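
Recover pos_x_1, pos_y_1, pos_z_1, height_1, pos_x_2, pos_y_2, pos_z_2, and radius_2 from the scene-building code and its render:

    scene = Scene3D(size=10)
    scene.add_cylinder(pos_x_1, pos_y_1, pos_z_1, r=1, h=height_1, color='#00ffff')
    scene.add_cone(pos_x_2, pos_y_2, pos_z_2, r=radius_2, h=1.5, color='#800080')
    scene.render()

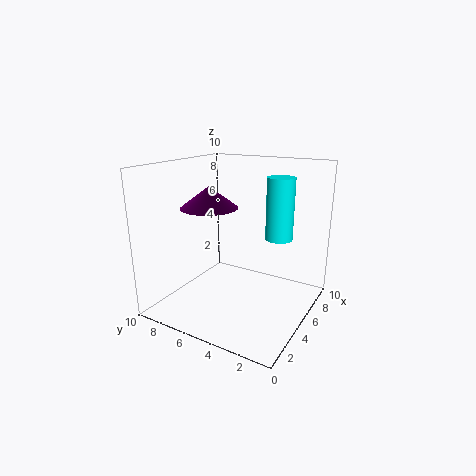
pos_x_1 = 7.5, pos_y_1 = 3, pos_z_1 = 4.5, height_1 = 4.5, pos_x_2 = 4.5, pos_y_2 = 7, pos_z_2 = 7, radius_2 = 2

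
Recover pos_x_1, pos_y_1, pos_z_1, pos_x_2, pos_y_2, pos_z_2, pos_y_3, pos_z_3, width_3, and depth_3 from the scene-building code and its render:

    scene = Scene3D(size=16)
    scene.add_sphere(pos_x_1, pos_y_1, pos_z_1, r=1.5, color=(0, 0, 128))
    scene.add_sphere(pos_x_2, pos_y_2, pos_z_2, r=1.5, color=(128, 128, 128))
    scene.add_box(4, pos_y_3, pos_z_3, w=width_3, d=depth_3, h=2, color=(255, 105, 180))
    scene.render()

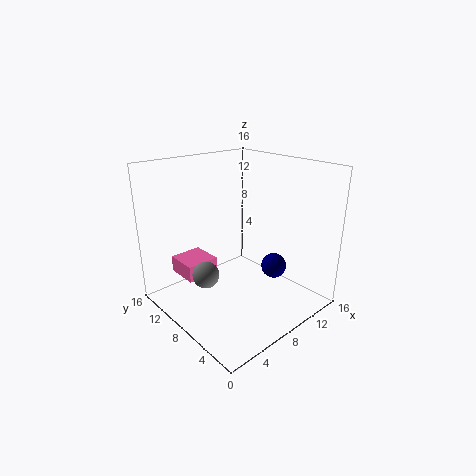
pos_x_1 = 12.5, pos_y_1 = 6.5, pos_z_1 = 3.5, pos_x_2 = 4.5, pos_y_2 = 9.5, pos_z_2 = 4, pos_y_3 = 12, pos_z_3 = 2, width_3 = 4, depth_3 = 4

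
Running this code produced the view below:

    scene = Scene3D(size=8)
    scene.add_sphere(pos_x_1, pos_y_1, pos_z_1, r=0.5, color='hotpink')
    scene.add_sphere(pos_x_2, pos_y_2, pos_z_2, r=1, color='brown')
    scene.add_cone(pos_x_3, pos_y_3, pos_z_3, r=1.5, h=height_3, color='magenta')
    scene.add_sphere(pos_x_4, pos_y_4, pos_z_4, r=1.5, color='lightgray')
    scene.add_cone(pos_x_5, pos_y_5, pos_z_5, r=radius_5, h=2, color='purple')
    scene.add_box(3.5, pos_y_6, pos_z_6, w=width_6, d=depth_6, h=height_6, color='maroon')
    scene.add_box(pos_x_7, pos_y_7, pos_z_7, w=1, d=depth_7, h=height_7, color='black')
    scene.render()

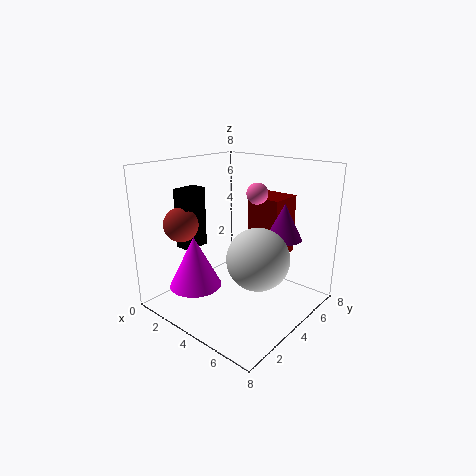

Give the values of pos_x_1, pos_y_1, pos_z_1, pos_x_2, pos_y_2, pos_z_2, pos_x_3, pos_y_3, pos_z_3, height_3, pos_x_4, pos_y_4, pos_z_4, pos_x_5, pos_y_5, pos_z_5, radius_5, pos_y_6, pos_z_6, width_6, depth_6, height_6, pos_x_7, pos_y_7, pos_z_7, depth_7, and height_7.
pos_x_1 = 6
pos_y_1 = 3
pos_z_1 = 7
pos_x_2 = 1
pos_y_2 = 2.5
pos_z_2 = 4.5
pos_x_3 = 2
pos_y_3 = 2.5
pos_z_3 = 1
height_3 = 3
pos_x_4 = 6.5
pos_y_4 = 2.5
pos_z_4 = 4
pos_x_5 = 6
pos_y_5 = 5.5
pos_z_5 = 4
radius_5 = 1
pos_y_6 = 5.5
pos_z_6 = 2.5
width_6 = 2
depth_6 = 2
height_6 = 3.5
pos_x_7 = 0.5
pos_y_7 = 2.5
pos_z_7 = 3
depth_7 = 1.5
height_7 = 3.5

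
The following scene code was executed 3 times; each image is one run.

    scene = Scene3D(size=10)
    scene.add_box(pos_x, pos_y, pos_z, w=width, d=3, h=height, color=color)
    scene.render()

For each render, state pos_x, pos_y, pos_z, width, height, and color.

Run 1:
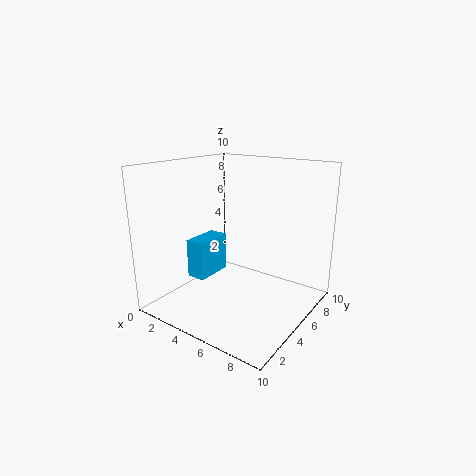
pos_x = 0.5; pos_y = 4.5; pos_z = 1; width = 1.5; height = 3; color = 'deepskyblue'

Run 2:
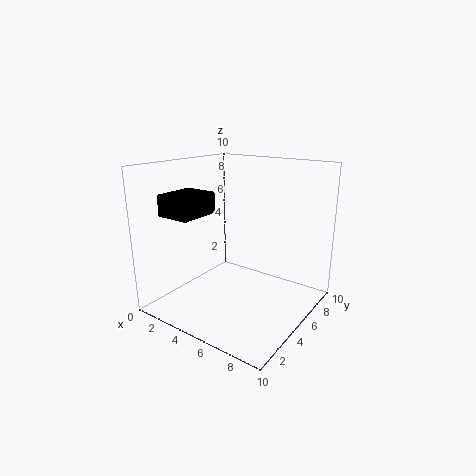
pos_x = 0.5; pos_y = 2; pos_z = 6.5; width = 2.5; height = 1.5; color = 'black'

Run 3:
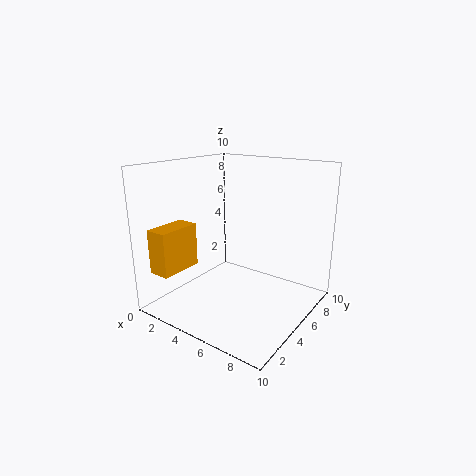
pos_x = 1; pos_y = 0.5; pos_z = 3; width = 1.5; height = 3; color = 'orange'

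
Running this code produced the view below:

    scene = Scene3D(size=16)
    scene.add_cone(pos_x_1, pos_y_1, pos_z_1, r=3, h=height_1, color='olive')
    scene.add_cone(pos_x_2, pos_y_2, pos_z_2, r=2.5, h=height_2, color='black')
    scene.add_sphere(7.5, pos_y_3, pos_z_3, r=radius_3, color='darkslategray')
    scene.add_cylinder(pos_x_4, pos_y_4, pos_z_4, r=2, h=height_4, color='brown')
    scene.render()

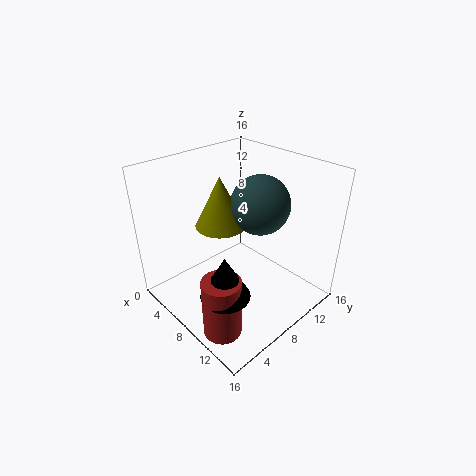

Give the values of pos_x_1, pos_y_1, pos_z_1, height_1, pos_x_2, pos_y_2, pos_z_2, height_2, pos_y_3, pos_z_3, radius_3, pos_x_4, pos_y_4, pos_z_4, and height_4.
pos_x_1 = 4.5, pos_y_1 = 8.5, pos_z_1 = 8, height_1 = 6, pos_x_2 = 11.5, pos_y_2 = 3, pos_z_2 = 5, height_2 = 4.5, pos_y_3 = 12, pos_z_3 = 10.5, radius_3 = 3.5, pos_x_4 = 11.5, pos_y_4 = 2.5, pos_z_4 = 0.5, height_4 = 6.5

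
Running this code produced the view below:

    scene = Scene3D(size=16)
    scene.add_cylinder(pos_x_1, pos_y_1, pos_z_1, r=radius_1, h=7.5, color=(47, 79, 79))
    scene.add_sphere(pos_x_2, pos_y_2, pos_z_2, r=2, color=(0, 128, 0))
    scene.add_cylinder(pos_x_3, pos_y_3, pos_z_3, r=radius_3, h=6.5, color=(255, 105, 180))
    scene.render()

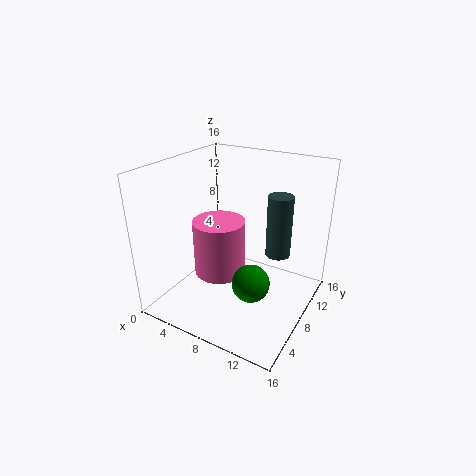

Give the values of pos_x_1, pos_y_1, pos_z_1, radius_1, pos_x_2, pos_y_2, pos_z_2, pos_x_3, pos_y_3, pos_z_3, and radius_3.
pos_x_1 = 11
pos_y_1 = 12.5
pos_z_1 = 4.5
radius_1 = 1.5
pos_x_2 = 11
pos_y_2 = 5.5
pos_z_2 = 4.5
pos_x_3 = 5.5
pos_y_3 = 8
pos_z_3 = 3
radius_3 = 3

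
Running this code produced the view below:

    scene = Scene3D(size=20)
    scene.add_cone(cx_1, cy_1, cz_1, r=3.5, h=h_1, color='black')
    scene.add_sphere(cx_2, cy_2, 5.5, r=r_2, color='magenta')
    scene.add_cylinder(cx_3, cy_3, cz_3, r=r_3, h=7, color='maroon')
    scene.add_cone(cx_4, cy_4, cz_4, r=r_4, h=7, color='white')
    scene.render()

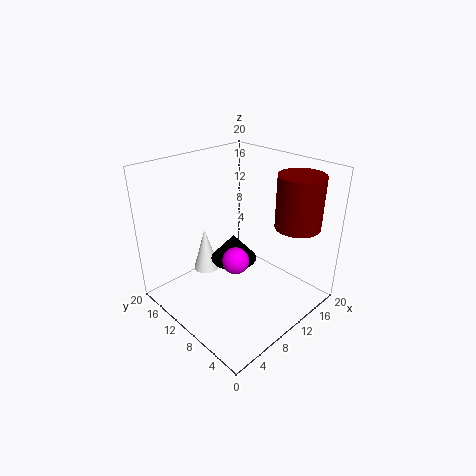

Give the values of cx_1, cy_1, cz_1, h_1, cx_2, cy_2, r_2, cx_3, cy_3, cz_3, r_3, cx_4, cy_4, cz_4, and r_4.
cx_1 = 12; cy_1 = 13; cz_1 = 4.5; h_1 = 4; cx_2 = 10.5; cy_2 = 11; r_2 = 2; cx_3 = 14.5; cy_3 = 3.5; cz_3 = 12.5; r_3 = 3; cx_4 = 10; cy_4 = 17.5; cz_4 = 1.5; r_4 = 2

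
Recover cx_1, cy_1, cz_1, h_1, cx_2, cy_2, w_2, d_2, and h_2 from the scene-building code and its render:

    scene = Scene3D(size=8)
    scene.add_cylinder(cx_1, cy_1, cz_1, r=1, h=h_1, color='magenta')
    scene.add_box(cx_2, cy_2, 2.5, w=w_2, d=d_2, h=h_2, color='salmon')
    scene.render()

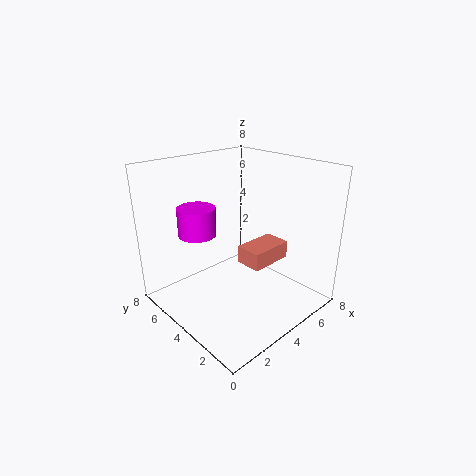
cx_1 = 2; cy_1 = 5; cz_1 = 4.5; h_1 = 1.5; cx_2 = 4; cy_2 = 2.5; w_2 = 2.5; d_2 = 1.5; h_2 = 1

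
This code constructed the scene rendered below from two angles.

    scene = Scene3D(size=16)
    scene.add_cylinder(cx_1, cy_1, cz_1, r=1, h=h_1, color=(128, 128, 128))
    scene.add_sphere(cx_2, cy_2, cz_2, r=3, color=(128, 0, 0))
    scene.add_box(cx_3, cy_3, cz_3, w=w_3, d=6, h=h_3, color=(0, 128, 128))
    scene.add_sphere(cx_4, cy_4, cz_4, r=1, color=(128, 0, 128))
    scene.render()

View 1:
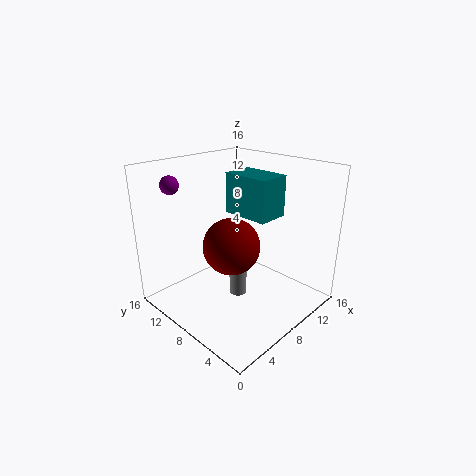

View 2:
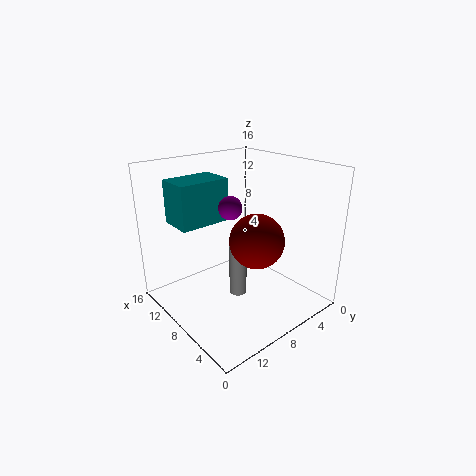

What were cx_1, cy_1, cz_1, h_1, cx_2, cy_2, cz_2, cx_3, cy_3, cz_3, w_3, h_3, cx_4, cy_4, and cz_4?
cx_1 = 8, cy_1 = 8, cz_1 = 1, h_1 = 6, cx_2 = 6, cy_2 = 7, cz_2 = 8, cx_3 = 11, cy_3 = 7, cz_3 = 9, w_3 = 4, h_3 = 5, cx_4 = 3, cy_4 = 13, cz_4 = 14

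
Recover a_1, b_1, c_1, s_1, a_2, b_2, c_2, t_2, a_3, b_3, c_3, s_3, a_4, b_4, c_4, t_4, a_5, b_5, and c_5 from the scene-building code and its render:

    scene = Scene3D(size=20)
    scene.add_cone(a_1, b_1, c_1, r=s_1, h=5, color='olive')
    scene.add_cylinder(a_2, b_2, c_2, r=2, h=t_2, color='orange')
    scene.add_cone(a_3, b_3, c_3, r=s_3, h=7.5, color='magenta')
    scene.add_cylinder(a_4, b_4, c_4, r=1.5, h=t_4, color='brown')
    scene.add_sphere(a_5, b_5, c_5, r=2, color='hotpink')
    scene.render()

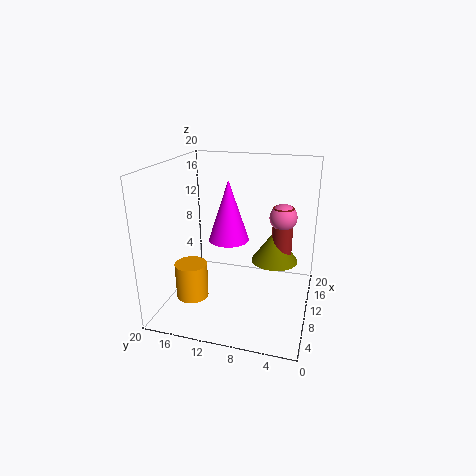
a_1 = 14.5, b_1 = 5.5, c_1 = 5, s_1 = 3.5, a_2 = 3, b_2 = 14, c_2 = 4.5, t_2 = 4.5, a_3 = 6, b_3 = 10, c_3 = 11.5, s_3 = 2.5, a_4 = 14.5, b_4 = 4.5, c_4 = 4.5, t_4 = 9, a_5 = 14.5, b_5 = 4.5, c_5 = 12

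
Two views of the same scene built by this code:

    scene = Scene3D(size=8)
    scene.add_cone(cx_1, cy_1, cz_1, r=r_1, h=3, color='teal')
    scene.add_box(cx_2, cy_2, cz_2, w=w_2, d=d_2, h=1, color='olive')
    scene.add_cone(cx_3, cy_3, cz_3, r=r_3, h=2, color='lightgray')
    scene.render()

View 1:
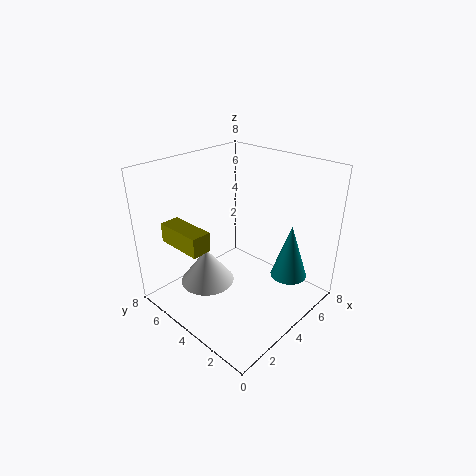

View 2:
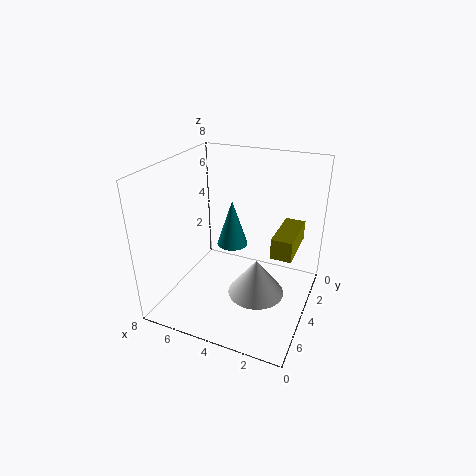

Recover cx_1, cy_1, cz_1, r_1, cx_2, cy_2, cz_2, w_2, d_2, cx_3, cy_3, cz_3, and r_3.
cx_1 = 5.5; cy_1 = 1.5; cz_1 = 2; r_1 = 1; cx_2 = 0.5; cy_2 = 3.5; cz_2 = 4.5; w_2 = 1; d_2 = 2.5; cx_3 = 2.5; cy_3 = 5; cz_3 = 1.5; r_3 = 1.5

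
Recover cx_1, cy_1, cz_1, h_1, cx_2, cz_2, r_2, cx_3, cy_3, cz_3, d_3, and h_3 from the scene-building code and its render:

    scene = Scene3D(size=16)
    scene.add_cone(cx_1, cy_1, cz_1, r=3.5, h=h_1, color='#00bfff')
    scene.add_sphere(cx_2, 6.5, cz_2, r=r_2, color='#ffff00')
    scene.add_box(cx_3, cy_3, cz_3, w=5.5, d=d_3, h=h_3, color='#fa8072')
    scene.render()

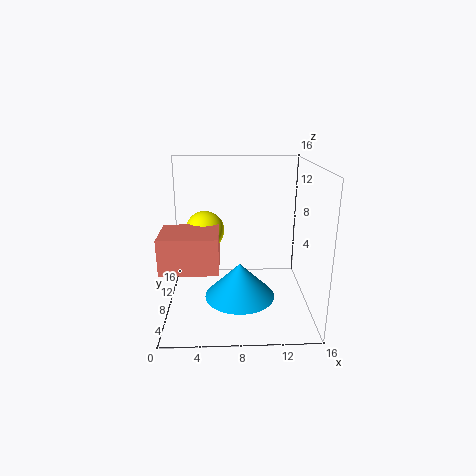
cx_1 = 8
cy_1 = 3.5
cz_1 = 3.5
h_1 = 3.5
cx_2 = 4.5
cz_2 = 9.5
r_2 = 2
cx_3 = 0.5
cy_3 = 1
cz_3 = 7
d_3 = 4.5
h_3 = 3.5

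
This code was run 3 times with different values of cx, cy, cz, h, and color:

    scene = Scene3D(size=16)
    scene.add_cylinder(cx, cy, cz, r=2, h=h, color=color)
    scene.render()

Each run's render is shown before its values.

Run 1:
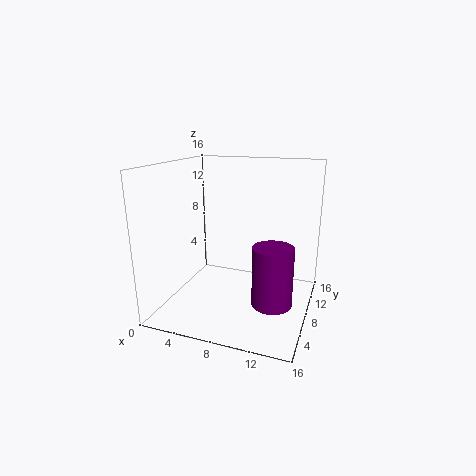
cx = 13, cy = 4, cz = 3, h = 6, color = 'purple'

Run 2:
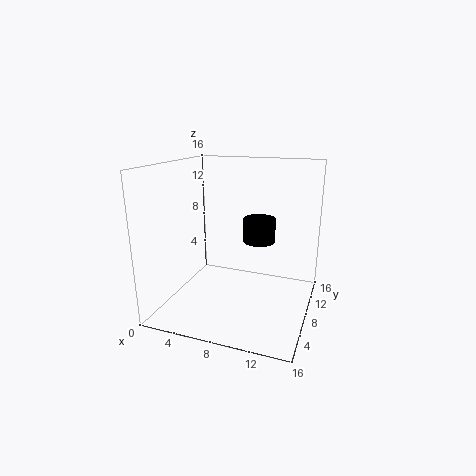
cx = 9, cy = 13, cz = 6, h = 3, color = 'black'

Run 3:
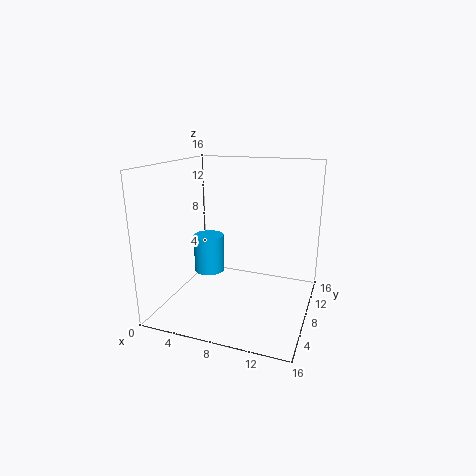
cx = 2, cy = 13, cz = 1, h = 5, color = 'deepskyblue'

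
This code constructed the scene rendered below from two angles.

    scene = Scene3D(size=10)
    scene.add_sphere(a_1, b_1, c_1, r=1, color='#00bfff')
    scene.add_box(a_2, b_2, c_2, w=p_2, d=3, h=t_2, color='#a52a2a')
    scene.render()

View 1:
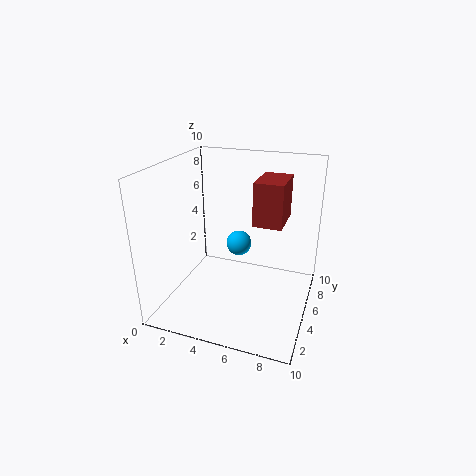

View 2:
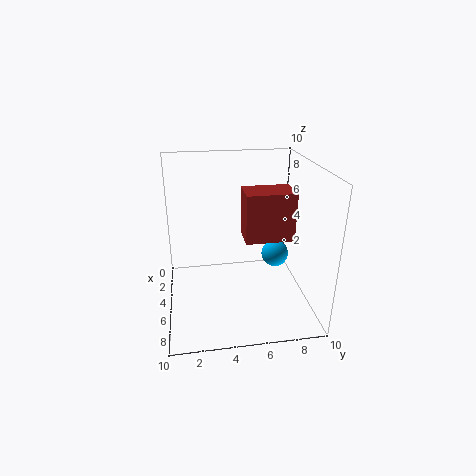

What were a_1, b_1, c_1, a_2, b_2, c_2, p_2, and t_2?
a_1 = 4, b_1 = 8, c_1 = 3, a_2 = 6, b_2 = 5, c_2 = 6, p_2 = 2, t_2 = 3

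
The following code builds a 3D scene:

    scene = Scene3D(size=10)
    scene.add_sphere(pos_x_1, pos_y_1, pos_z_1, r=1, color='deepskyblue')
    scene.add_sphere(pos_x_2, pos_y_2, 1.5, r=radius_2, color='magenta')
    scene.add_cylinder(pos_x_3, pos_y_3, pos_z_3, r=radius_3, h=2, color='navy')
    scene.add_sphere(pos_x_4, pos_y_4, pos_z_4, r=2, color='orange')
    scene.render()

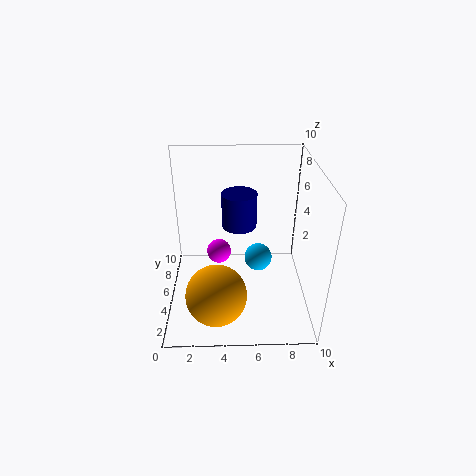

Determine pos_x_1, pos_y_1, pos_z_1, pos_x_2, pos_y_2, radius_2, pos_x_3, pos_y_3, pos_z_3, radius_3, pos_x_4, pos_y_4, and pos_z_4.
pos_x_1 = 6.5
pos_y_1 = 5.5
pos_z_1 = 3
pos_x_2 = 3.5
pos_y_2 = 8.5
radius_2 = 1
pos_x_3 = 5
pos_y_3 = 2.5
pos_z_3 = 7.5
radius_3 = 1
pos_x_4 = 3.5
pos_y_4 = 2
pos_z_4 = 2.5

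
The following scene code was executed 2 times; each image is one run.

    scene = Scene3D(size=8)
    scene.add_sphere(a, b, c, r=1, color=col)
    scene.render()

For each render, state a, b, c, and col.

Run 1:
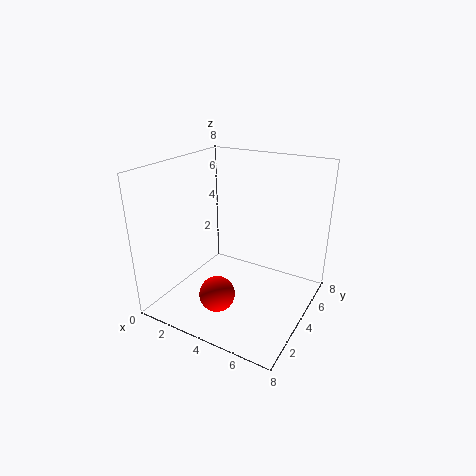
a = 3.5; b = 2.5; c = 1; col = 'red'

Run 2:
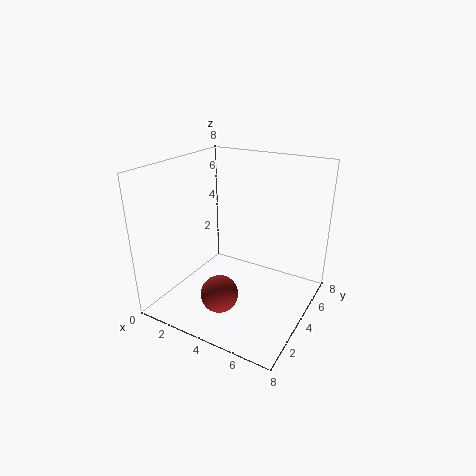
a = 4; b = 2; c = 1.5; col = 'brown'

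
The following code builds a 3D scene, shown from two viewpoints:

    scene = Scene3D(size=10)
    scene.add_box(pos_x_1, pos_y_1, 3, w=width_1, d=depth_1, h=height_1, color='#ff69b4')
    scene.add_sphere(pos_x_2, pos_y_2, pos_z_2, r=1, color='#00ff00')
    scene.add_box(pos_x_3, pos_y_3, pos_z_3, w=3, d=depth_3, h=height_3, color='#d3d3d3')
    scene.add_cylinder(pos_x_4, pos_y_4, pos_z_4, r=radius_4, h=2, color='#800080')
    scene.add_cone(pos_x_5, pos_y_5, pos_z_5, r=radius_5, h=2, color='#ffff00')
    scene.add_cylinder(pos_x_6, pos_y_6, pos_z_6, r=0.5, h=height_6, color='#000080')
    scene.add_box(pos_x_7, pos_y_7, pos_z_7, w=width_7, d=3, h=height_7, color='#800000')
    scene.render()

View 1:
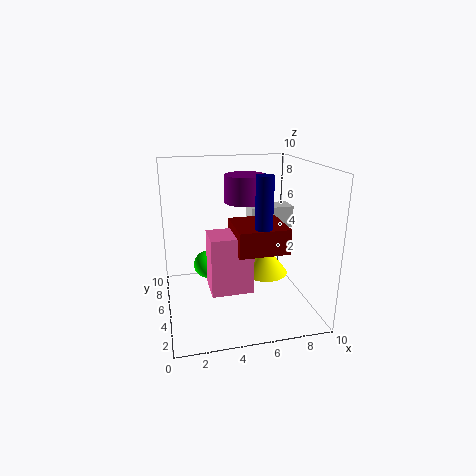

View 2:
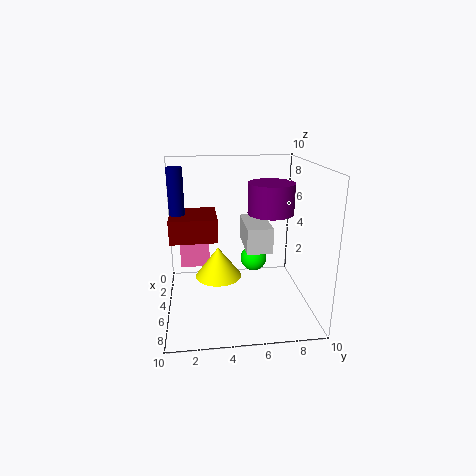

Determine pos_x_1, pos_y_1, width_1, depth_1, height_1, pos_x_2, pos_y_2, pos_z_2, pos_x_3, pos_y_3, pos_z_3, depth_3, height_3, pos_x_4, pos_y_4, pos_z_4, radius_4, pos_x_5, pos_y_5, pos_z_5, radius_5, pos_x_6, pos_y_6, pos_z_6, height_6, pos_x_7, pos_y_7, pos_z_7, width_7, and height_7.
pos_x_1 = 2.5, pos_y_1 = 1, width_1 = 2.5, depth_1 = 2, height_1 = 3.5, pos_x_2 = 3, pos_y_2 = 6.5, pos_z_2 = 2.5, pos_x_3 = 6, pos_y_3 = 5, pos_z_3 = 5.5, depth_3 = 1.5, height_3 = 1.5, pos_x_4 = 6, pos_y_4 = 7, pos_z_4 = 7, radius_4 = 1.5, pos_x_5 = 6.5, pos_y_5 = 3.5, pos_z_5 = 3, radius_5 = 1.5, pos_x_6 = 5.5, pos_y_6 = 1, pos_z_6 = 6, height_6 = 4, pos_x_7 = 4, pos_y_7 = 0.5, pos_z_7 = 5.5, width_7 = 3, height_7 = 1.5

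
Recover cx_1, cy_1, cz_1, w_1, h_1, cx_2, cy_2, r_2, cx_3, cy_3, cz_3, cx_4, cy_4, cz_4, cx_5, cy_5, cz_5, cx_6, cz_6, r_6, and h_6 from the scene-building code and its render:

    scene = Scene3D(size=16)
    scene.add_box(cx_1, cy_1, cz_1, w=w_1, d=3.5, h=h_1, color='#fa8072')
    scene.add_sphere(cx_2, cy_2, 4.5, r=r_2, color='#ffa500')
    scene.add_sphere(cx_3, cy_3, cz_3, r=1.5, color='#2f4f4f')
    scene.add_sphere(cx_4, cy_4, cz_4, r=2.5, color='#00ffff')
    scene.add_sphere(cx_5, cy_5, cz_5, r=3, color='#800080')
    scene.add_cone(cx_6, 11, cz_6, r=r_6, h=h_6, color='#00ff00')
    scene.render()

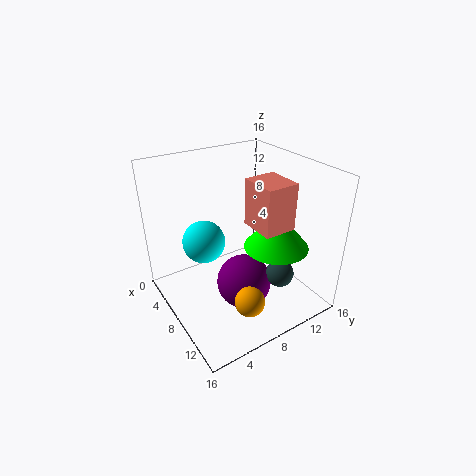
cx_1 = 8.5; cy_1 = 8.5; cz_1 = 10; w_1 = 4; h_1 = 5; cx_2 = 14; cy_2 = 5.5; r_2 = 1.5; cx_3 = 12.5; cy_3 = 10.5; cz_3 = 5; cx_4 = 4.5; cy_4 = 5.5; cz_4 = 6.5; cx_5 = 10; cy_5 = 7.5; cz_5 = 3.5; cx_6 = 11; cz_6 = 7.5; r_6 = 3.5; h_6 = 4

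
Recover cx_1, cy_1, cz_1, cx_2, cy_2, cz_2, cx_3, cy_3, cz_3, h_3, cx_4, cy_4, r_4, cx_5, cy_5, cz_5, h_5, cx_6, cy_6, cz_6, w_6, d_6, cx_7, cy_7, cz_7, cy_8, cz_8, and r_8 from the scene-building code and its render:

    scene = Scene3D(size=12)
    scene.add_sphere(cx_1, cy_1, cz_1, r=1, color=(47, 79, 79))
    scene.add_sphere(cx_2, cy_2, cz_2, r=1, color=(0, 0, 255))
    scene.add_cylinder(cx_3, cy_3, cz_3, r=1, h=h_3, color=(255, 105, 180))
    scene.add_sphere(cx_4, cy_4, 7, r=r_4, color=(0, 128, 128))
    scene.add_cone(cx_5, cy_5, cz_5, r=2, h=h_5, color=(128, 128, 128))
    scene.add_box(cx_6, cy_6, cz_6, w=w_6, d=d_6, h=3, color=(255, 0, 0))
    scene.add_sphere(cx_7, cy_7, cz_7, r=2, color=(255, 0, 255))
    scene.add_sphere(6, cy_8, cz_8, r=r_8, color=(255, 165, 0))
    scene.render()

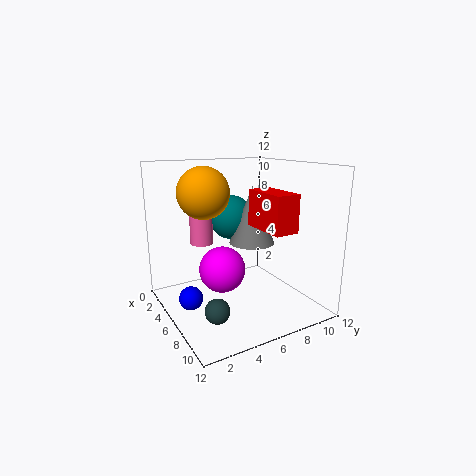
cx_1 = 8; cy_1 = 3; cz_1 = 1; cx_2 = 5; cy_2 = 2; cz_2 = 1; cx_3 = 3; cy_3 = 4; cz_3 = 5; h_3 = 4; cx_4 = 3; cy_4 = 7; r_4 = 2; cx_5 = 5; cy_5 = 8; cz_5 = 5; h_5 = 5; cx_6 = 6; cy_6 = 7; cz_6 = 7; w_6 = 4; d_6 = 2; cx_7 = 5; cy_7 = 5; cz_7 = 3; cy_8 = 3; cz_8 = 10; r_8 = 2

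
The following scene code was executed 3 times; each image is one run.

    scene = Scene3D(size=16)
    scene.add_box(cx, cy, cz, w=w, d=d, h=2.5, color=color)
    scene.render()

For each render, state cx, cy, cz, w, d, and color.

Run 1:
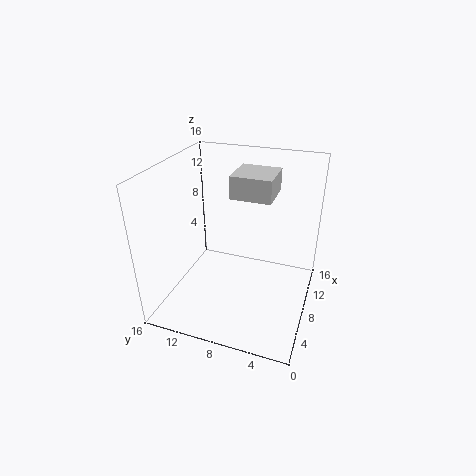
cx = 8; cy = 4.5; cz = 12.5; w = 4.5; d = 4.5; color = 'lightgray'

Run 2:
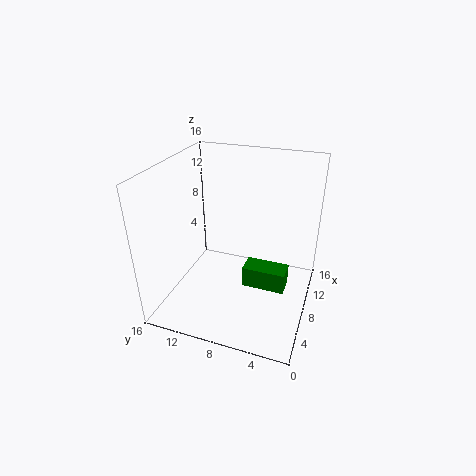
cx = 8; cy = 2.5; cz = 1.5; w = 2.5; d = 5; color = 'green'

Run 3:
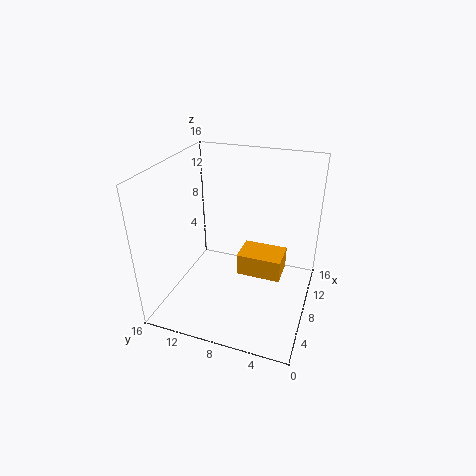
cx = 7.5; cy = 3; cz = 3.5; w = 3.5; d = 5; color = 'orange'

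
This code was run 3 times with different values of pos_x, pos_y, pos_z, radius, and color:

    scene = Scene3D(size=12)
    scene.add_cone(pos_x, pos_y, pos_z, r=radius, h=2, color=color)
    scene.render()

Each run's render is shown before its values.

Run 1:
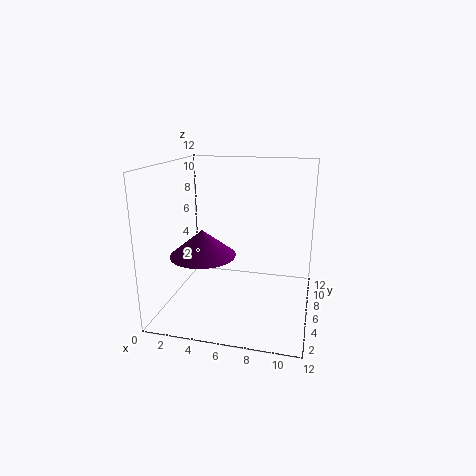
pos_x = 4; pos_y = 3; pos_z = 5.5; radius = 2.5; color = 'purple'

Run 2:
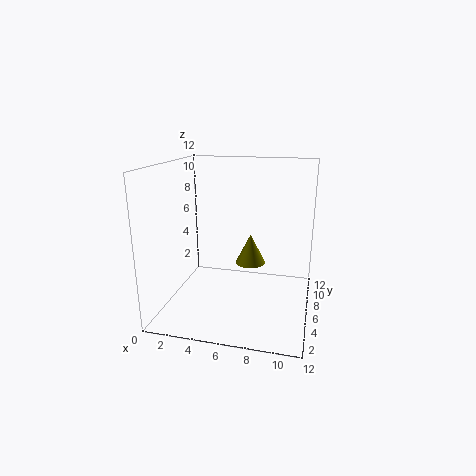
pos_x = 8; pos_y = 1.5; pos_z = 6; radius = 1; color = 'olive'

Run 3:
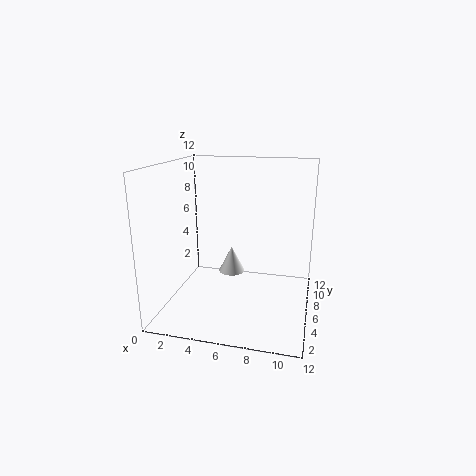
pos_x = 6; pos_y = 4; pos_z = 4; radius = 1; color = 'white'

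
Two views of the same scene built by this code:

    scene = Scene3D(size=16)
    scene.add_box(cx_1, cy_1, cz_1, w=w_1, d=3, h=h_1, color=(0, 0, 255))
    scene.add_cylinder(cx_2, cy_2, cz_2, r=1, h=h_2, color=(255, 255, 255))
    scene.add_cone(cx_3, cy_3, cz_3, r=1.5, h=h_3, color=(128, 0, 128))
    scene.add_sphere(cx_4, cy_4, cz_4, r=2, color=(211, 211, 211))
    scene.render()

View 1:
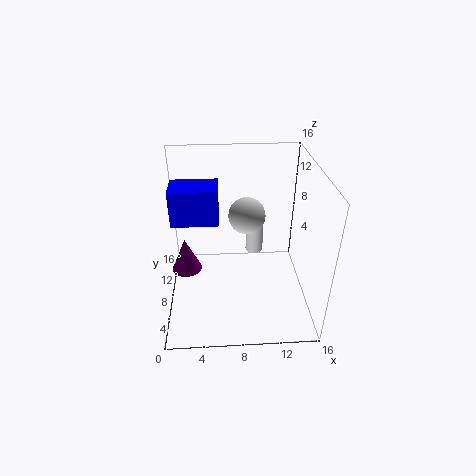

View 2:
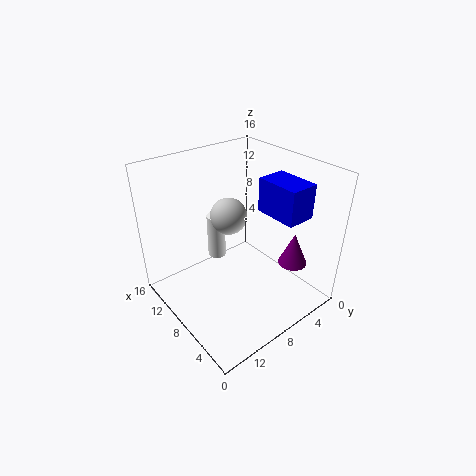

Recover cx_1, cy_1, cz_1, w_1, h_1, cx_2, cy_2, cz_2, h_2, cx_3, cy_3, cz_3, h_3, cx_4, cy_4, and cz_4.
cx_1 = 1.5
cy_1 = 4
cz_1 = 12
w_1 = 4.5
h_1 = 3.5
cx_2 = 10
cy_2 = 9.5
cz_2 = 5.5
h_2 = 5
cx_3 = 2.5
cy_3 = 5
cz_3 = 6.5
h_3 = 3.5
cx_4 = 9
cy_4 = 8.5
cz_4 = 10.5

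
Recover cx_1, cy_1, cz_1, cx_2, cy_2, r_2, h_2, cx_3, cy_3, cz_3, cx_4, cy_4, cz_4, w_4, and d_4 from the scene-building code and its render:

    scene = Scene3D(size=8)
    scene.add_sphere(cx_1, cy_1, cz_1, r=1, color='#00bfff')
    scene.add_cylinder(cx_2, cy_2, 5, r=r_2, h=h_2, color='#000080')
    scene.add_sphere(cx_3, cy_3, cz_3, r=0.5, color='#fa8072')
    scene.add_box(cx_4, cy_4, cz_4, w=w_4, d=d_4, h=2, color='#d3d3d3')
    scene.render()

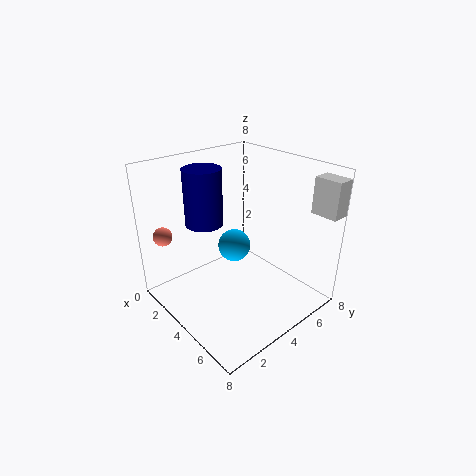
cx_1 = 2.5; cy_1 = 5; cz_1 = 2.5; cx_2 = 3; cy_2 = 2.5; r_2 = 1; h_2 = 3; cx_3 = 2; cy_3 = 0.5; cz_3 = 4.5; cx_4 = 6.5; cy_4 = 7; cz_4 = 5.5; w_4 = 1.5; d_4 = 1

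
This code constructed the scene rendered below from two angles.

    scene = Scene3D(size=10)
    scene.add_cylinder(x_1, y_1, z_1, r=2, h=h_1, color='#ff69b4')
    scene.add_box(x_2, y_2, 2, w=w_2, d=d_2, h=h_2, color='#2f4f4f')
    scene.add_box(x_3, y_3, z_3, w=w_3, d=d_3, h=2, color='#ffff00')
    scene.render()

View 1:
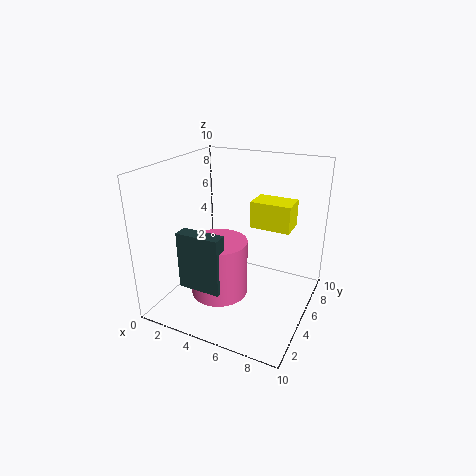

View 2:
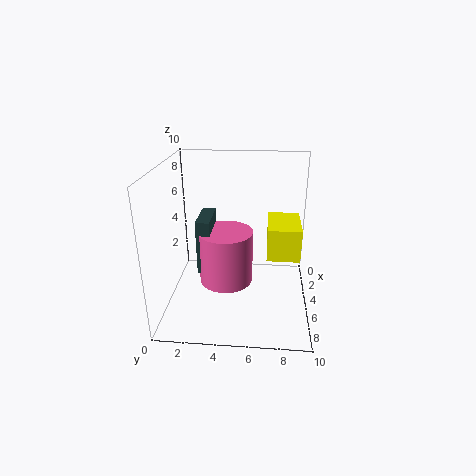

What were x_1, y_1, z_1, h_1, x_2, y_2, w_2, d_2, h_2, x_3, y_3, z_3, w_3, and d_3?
x_1 = 4; y_1 = 4; z_1 = 1; h_1 = 4; x_2 = 2; y_2 = 2; w_2 = 3; d_2 = 1; h_2 = 4; x_3 = 5; y_3 = 7; z_3 = 5; w_3 = 3; d_3 = 2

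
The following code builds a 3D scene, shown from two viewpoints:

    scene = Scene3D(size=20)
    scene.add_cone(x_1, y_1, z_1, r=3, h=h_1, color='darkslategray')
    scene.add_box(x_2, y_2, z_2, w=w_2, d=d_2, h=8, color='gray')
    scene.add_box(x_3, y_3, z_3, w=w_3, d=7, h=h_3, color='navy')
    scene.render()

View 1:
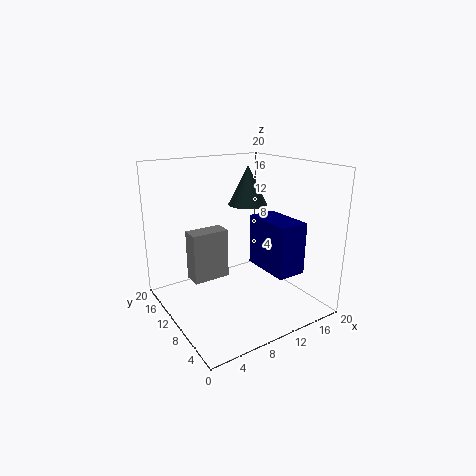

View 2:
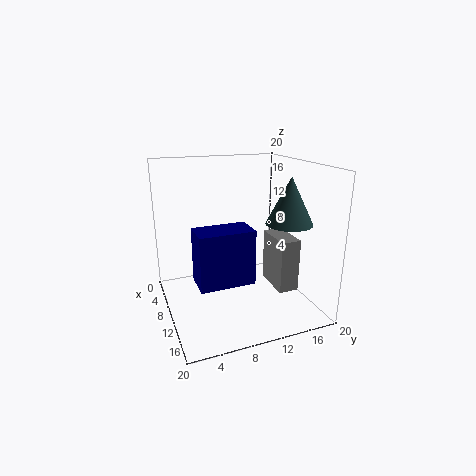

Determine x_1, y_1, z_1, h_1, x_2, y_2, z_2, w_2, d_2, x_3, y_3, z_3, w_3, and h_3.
x_1 = 15, y_1 = 15, z_1 = 13, h_1 = 6, x_2 = 6, y_2 = 16, z_2 = 1, w_2 = 6, d_2 = 3, x_3 = 12, y_3 = 3, z_3 = 6, w_3 = 4, h_3 = 7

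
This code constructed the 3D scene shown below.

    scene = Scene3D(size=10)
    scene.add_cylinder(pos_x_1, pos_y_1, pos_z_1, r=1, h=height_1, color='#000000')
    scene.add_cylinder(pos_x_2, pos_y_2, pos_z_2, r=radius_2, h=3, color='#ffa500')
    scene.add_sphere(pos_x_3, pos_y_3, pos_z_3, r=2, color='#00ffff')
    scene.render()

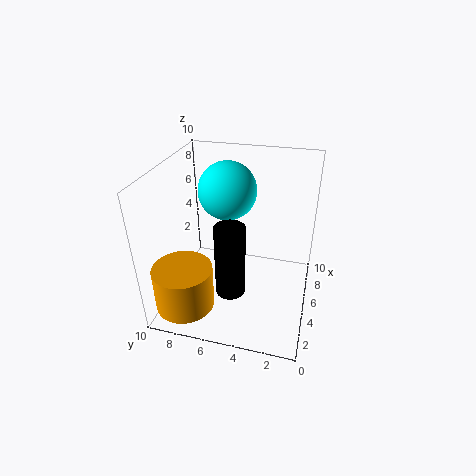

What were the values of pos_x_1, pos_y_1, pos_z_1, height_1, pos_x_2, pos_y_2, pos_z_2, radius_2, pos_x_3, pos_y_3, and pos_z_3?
pos_x_1 = 3
pos_y_1 = 5
pos_z_1 = 2
height_1 = 5
pos_x_2 = 2
pos_y_2 = 8
pos_z_2 = 1
radius_2 = 2
pos_x_3 = 6
pos_y_3 = 6
pos_z_3 = 8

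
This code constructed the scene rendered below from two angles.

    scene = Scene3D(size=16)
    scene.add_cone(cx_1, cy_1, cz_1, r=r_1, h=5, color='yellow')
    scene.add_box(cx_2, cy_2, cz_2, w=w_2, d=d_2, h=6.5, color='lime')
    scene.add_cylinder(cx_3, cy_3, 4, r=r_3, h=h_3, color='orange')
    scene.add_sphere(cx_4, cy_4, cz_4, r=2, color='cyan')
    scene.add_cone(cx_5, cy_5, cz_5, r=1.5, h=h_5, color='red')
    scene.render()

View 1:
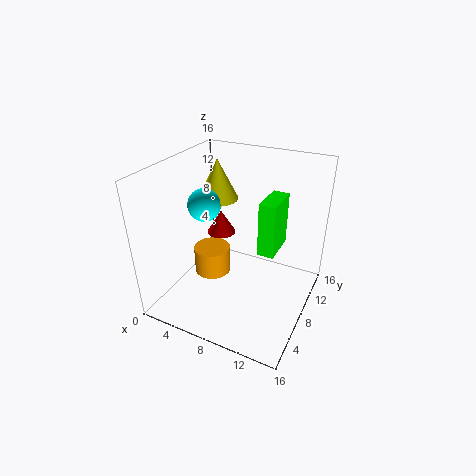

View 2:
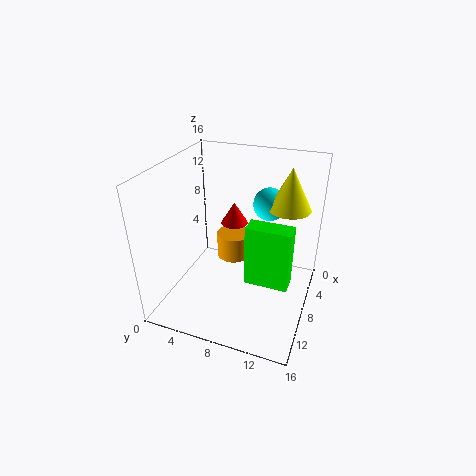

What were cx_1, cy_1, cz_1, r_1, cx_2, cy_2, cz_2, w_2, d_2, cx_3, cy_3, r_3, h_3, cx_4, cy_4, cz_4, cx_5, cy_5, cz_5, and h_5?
cx_1 = 3; cy_1 = 12.5; cz_1 = 10; r_1 = 2.5; cx_2 = 9.5; cy_2 = 10; cz_2 = 5; w_2 = 2; d_2 = 4.5; cx_3 = 5.5; cy_3 = 6.5; r_3 = 2; h_3 = 3; cx_4 = 2.5; cy_4 = 10; cz_4 = 10; cx_5 = 6.5; cy_5 = 7; cz_5 = 9; h_5 = 2.5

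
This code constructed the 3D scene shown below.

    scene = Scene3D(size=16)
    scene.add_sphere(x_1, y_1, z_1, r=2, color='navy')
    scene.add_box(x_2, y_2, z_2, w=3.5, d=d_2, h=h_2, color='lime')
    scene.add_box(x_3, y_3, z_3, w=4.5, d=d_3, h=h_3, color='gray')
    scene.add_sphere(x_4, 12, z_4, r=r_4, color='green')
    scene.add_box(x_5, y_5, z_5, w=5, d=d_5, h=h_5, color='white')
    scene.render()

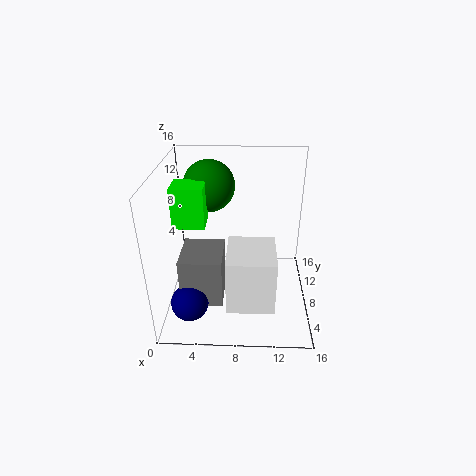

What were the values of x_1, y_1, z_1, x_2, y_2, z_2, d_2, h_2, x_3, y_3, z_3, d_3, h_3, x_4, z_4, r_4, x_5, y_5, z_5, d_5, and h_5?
x_1 = 3; y_1 = 3.5; z_1 = 2.5; x_2 = 1; y_2 = 7; z_2 = 9.5; d_2 = 3; h_2 = 4.5; x_3 = 2; y_3 = 3.5; z_3 = 2; d_3 = 5; h_3 = 5.5; x_4 = 4.5; z_4 = 12.5; r_4 = 3; x_5 = 7; y_5 = 2; z_5 = 2.5; d_5 = 5.5; h_5 = 6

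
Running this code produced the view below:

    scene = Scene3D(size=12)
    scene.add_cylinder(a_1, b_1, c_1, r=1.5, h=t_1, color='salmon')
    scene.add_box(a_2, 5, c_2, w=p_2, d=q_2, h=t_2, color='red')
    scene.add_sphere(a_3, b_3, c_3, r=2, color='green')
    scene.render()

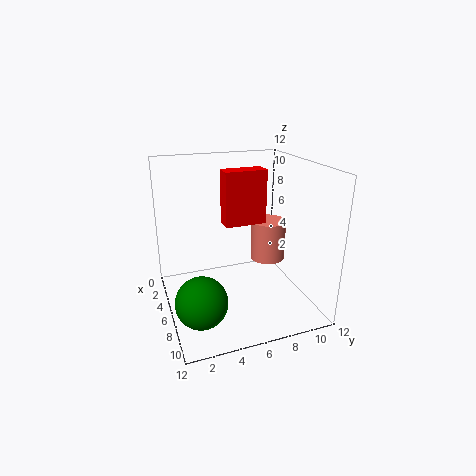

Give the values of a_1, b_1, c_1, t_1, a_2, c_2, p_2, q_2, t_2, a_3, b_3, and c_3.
a_1 = 5.5, b_1 = 9, c_1 = 3.5, t_1 = 3.5, a_2 = 4.5, c_2 = 7, p_2 = 1.5, q_2 = 3.5, t_2 = 4.5, a_3 = 9, b_3 = 2, c_3 = 2.5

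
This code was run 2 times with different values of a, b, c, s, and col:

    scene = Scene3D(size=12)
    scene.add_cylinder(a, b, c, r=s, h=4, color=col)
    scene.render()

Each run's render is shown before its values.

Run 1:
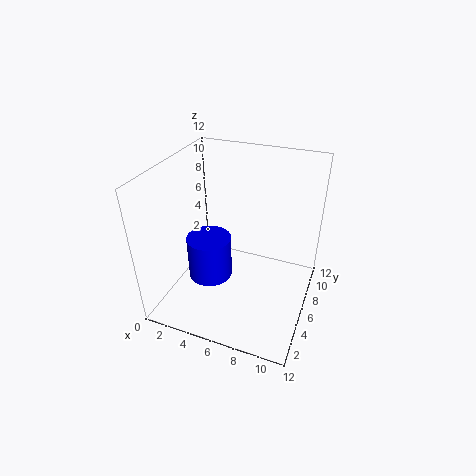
a = 3, b = 6.5, c = 1, s = 2, col = 'blue'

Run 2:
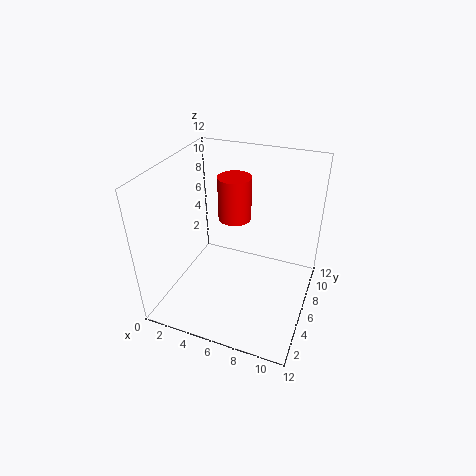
a = 4.5, b = 9, c = 6, s = 1.5, col = 'red'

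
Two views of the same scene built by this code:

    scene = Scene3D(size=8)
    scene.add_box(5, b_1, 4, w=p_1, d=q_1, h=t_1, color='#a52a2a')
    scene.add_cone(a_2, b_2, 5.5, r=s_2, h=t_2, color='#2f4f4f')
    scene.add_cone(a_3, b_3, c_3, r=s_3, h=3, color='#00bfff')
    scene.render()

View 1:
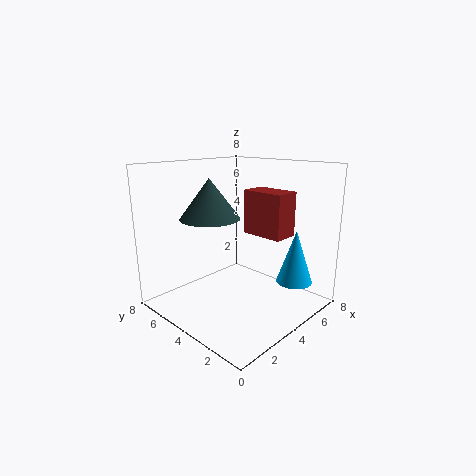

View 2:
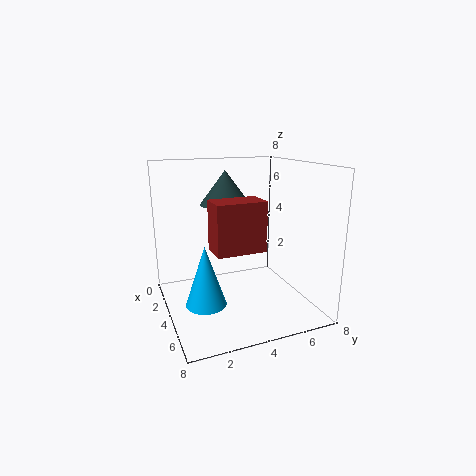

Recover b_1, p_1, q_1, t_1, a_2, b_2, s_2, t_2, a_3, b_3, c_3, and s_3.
b_1 = 2; p_1 = 1.5; q_1 = 2.5; t_1 = 2.5; a_2 = 2; b_2 = 4; s_2 = 1.5; t_2 = 2; a_3 = 6; b_3 = 1.5; c_3 = 1.5; s_3 = 1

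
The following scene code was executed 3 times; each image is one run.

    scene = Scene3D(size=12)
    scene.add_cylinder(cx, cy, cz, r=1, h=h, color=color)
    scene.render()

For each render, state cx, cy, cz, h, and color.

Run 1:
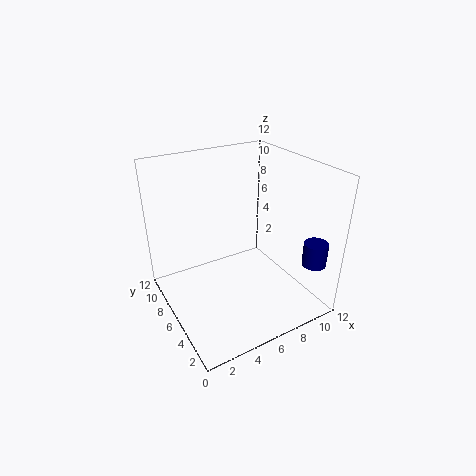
cx = 11, cy = 2, cz = 4, h = 2, color = 'navy'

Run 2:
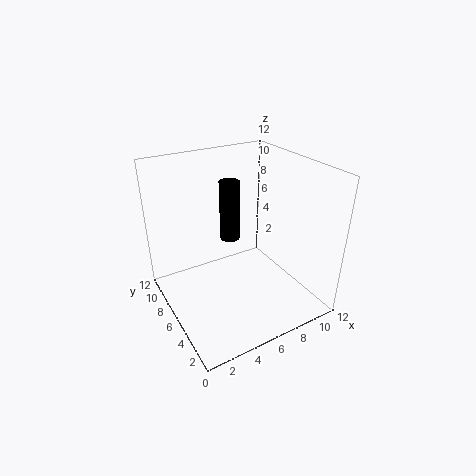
cx = 8, cy = 11, cz = 3, h = 6, color = 'black'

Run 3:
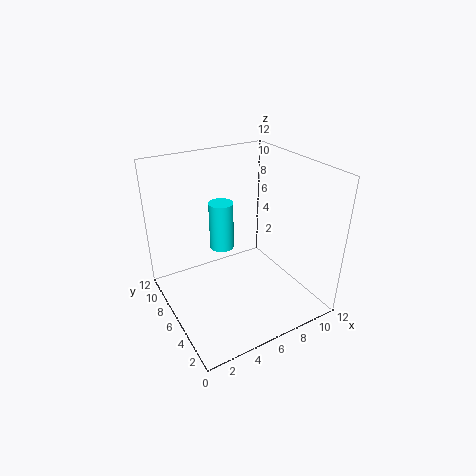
cx = 5, cy = 7, cz = 5, h = 4, color = 'cyan'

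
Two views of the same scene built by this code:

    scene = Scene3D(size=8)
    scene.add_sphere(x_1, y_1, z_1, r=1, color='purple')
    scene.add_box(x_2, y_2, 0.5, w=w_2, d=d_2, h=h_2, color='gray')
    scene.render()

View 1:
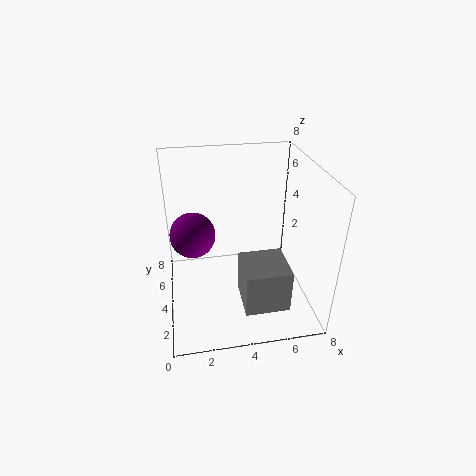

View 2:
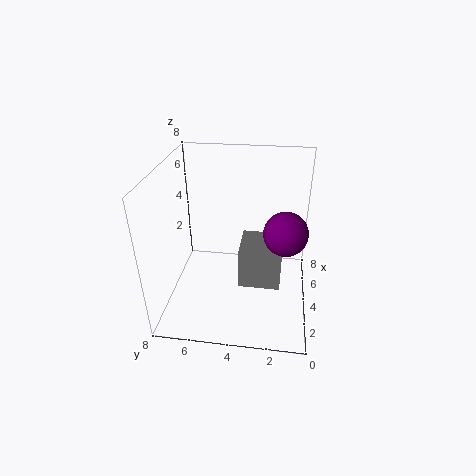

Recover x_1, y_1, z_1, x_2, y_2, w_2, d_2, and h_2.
x_1 = 1.5; y_1 = 1.5; z_1 = 6; x_2 = 4; y_2 = 1.5; w_2 = 2.5; d_2 = 2.5; h_2 = 2.5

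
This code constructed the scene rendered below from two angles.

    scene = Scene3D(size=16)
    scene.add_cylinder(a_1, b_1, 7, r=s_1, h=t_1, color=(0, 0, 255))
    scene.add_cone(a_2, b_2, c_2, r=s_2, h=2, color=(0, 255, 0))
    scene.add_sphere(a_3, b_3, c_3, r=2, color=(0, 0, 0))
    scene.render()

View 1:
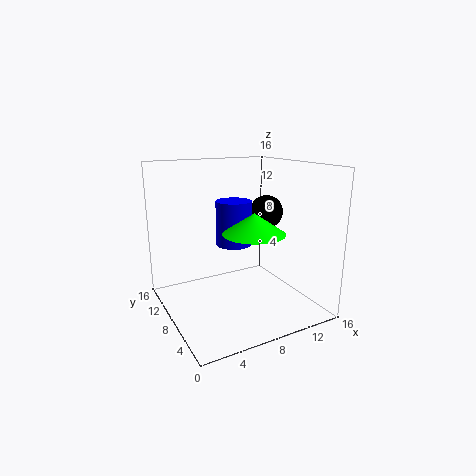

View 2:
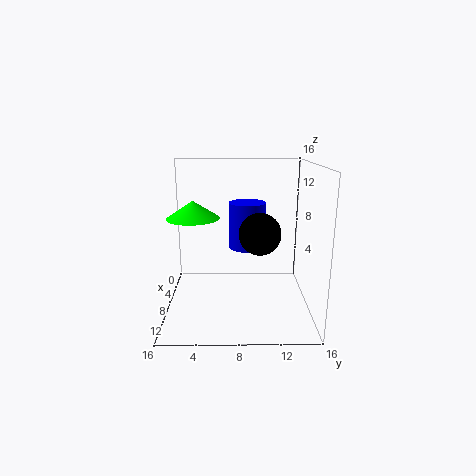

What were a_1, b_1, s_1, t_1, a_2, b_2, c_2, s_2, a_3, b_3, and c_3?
a_1 = 8; b_1 = 9; s_1 = 2; t_1 = 5; a_2 = 7; b_2 = 3; c_2 = 10; s_2 = 3; a_3 = 13; b_3 = 10; c_3 = 10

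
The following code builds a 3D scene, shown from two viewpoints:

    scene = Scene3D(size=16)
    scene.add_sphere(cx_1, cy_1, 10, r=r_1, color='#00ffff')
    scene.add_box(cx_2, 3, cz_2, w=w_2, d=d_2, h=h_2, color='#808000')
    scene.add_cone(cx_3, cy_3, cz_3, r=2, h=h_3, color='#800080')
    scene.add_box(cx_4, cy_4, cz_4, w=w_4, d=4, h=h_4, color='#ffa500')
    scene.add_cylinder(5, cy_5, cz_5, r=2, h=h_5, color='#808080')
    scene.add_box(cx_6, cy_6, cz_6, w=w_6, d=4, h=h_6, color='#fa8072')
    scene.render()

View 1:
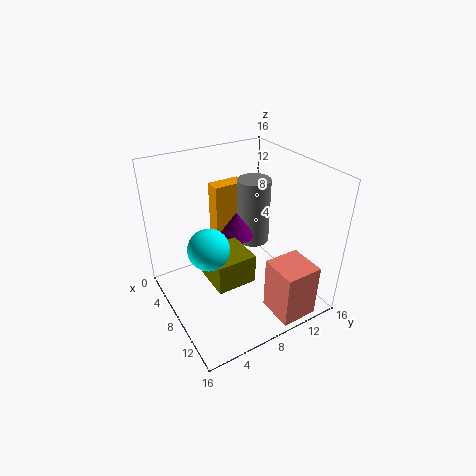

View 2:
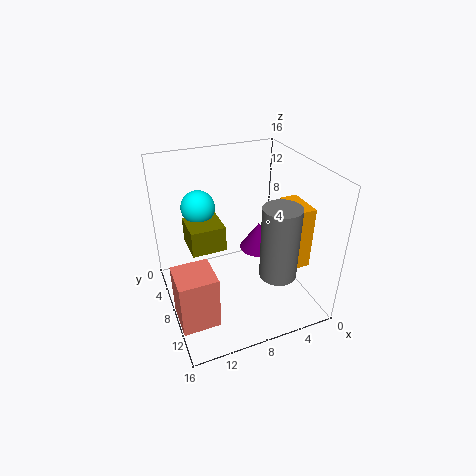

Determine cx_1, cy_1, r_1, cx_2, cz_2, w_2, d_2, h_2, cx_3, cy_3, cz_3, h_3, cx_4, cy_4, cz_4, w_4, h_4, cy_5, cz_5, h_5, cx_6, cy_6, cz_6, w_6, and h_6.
cx_1 = 11, cy_1 = 3, r_1 = 2, cx_2 = 9, cz_2 = 6, w_2 = 4, d_2 = 4, h_2 = 3, cx_3 = 6, cy_3 = 9, cz_3 = 7, h_3 = 3, cx_4 = 1, cy_4 = 8, cz_4 = 5, w_4 = 2, h_4 = 7, cy_5 = 12, cz_5 = 5, h_5 = 8, cx_6 = 12, cy_6 = 9, cz_6 = 1, w_6 = 4, h_6 = 6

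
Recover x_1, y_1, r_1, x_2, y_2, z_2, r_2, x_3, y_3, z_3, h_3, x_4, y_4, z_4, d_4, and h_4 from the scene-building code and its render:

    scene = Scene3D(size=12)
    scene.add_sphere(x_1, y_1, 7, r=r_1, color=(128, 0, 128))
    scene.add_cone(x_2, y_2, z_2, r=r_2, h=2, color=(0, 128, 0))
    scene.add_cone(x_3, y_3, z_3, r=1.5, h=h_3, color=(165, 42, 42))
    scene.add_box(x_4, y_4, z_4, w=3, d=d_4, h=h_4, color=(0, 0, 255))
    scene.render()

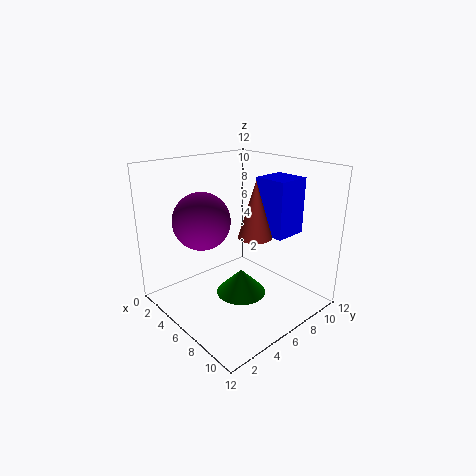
x_1 = 3
y_1 = 4.5
r_1 = 2.5
x_2 = 7.5
y_2 = 5
z_2 = 2
r_2 = 2
x_3 = 6
y_3 = 8
z_3 = 5.5
h_3 = 5
x_4 = 5
y_4 = 9
z_4 = 5.5
d_4 = 3
h_4 = 5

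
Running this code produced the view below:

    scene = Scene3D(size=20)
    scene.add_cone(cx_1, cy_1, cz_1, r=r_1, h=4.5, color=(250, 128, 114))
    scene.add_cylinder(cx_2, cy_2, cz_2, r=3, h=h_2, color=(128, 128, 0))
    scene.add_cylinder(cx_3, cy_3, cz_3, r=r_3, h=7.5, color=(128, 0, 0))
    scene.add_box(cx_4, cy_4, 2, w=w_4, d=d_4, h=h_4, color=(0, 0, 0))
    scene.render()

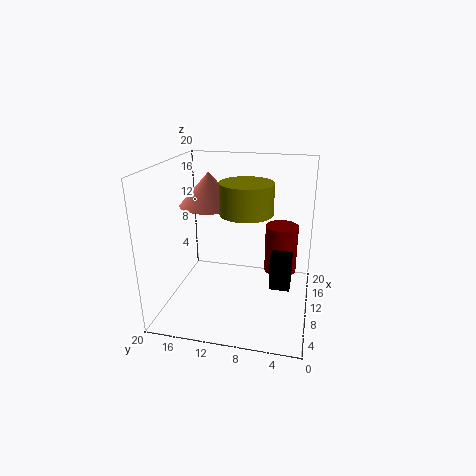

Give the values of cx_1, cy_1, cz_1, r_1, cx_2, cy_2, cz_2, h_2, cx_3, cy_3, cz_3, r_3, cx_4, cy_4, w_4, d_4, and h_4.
cx_1 = 10
cy_1 = 14
cz_1 = 14.5
r_1 = 4
cx_2 = 3.5
cy_2 = 7.5
cz_2 = 16
h_2 = 3.5
cx_3 = 16
cy_3 = 4.5
cz_3 = 2.5
r_3 = 2.5
cx_4 = 10.5
cy_4 = 2.5
w_4 = 3
d_4 = 3
h_4 = 5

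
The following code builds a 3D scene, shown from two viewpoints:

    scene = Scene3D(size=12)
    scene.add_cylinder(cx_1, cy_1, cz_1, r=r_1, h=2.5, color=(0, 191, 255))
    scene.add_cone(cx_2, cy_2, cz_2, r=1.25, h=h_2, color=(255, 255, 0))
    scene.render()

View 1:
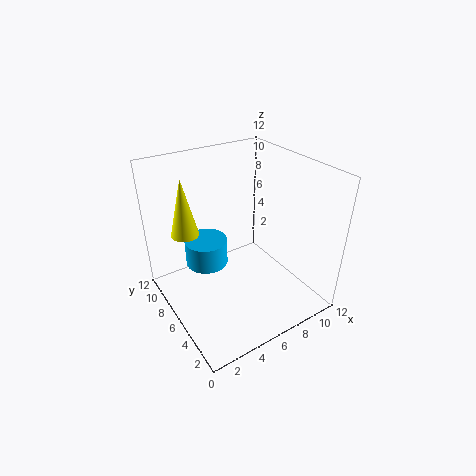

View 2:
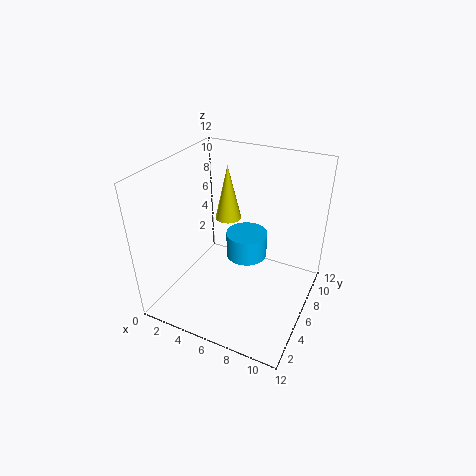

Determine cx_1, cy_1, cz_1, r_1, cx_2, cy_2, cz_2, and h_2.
cx_1 = 5
cy_1 = 10
cz_1 = 1.5
r_1 = 2
cx_2 = 3
cy_2 = 10
cz_2 = 5.25
h_2 = 5.25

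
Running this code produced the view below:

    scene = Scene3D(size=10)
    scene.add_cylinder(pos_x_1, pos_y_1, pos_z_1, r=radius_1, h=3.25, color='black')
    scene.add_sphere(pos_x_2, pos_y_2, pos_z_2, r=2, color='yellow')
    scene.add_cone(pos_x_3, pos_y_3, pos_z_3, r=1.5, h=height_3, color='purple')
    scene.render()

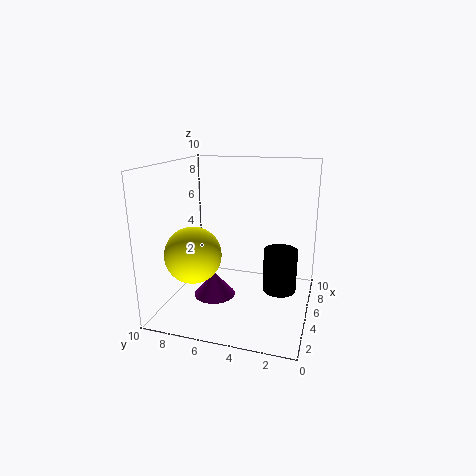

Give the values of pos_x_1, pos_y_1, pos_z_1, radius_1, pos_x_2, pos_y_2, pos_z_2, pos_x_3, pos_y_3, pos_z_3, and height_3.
pos_x_1 = 6.75; pos_y_1 = 2.25; pos_z_1 = 0.5; radius_1 = 1.25; pos_x_2 = 4; pos_y_2 = 8; pos_z_2 = 3.75; pos_x_3 = 4.75; pos_y_3 = 6.75; pos_z_3 = 0.5; height_3 = 1.75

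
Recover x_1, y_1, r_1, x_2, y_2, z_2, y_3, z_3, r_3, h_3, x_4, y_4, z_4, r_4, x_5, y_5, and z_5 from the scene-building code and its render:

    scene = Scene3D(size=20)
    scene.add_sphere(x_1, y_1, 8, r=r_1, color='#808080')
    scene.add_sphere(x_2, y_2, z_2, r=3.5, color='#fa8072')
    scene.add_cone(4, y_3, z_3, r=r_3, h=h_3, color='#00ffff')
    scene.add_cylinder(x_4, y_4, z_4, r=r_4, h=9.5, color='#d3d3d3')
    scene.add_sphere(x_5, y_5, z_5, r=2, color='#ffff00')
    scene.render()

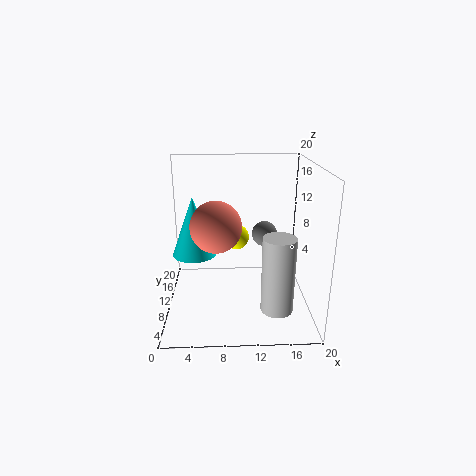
x_1 = 14.5; y_1 = 16.5; r_1 = 2; x_2 = 7; y_2 = 9; z_2 = 12; y_3 = 9.5; z_3 = 8; r_3 = 3; h_3 = 8; x_4 = 14.5; y_4 = 2.5; z_4 = 3.5; r_4 = 2; x_5 = 10; y_5 = 16.5; z_5 = 7.5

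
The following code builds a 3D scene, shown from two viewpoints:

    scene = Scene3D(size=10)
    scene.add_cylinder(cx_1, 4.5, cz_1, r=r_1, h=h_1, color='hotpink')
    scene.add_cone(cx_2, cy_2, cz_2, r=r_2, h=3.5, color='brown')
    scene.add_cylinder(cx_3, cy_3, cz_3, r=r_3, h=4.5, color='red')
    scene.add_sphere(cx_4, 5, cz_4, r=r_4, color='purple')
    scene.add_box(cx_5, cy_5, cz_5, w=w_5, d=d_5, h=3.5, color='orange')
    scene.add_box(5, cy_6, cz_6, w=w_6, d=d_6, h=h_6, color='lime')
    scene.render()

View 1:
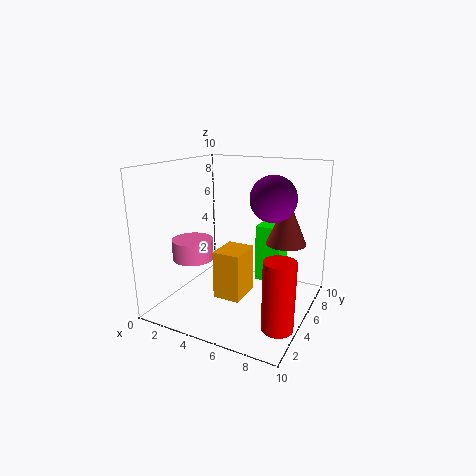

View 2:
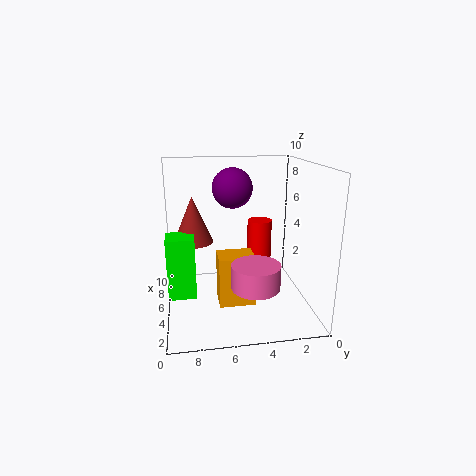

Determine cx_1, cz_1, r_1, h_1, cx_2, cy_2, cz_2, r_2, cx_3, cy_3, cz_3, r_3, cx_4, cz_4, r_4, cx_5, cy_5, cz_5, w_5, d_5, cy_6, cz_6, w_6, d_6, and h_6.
cx_1 = 1.5; cz_1 = 3; r_1 = 1.5; h_1 = 1.5; cx_2 = 7.5; cy_2 = 8; cz_2 = 4; r_2 = 1.5; cx_3 = 9; cy_3 = 2.5; cz_3 = 0.5; r_3 = 1; cx_4 = 7.5; cz_4 = 8; r_4 = 1.5; cx_5 = 3.5; cy_5 = 4; cz_5 = 0.5; w_5 = 2; d_5 = 2.5; cy_6 = 8; cz_6 = 0.5; w_6 = 2; d_6 = 2; h_6 = 4.5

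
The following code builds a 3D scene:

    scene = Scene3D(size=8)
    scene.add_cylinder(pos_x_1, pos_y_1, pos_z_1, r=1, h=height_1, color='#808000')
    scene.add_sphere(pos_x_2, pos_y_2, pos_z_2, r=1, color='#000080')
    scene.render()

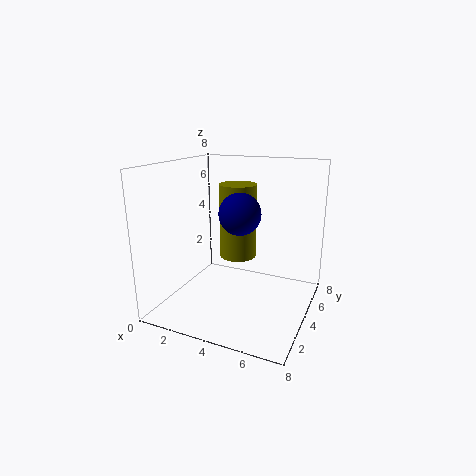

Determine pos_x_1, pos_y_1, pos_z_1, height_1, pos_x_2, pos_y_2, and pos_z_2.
pos_x_1 = 4, pos_y_1 = 4, pos_z_1 = 3, height_1 = 4, pos_x_2 = 5, pos_y_2 = 2, pos_z_2 = 6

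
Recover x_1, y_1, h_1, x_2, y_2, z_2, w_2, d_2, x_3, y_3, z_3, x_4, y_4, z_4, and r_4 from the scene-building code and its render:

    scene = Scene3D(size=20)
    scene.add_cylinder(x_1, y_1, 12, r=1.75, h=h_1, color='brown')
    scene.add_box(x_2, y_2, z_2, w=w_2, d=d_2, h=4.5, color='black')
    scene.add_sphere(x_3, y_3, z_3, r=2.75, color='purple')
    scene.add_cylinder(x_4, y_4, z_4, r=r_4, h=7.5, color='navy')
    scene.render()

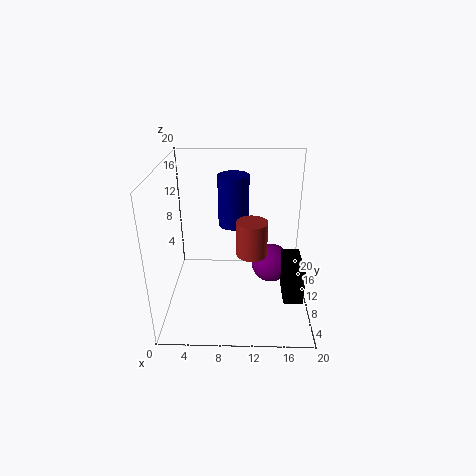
x_1 = 11.75
y_1 = 2.5
h_1 = 4
x_2 = 16
y_2 = 3.5
z_2 = 4
w_2 = 2.5
d_2 = 6.25
x_3 = 14.75
y_3 = 10.5
z_3 = 5.75
x_4 = 9.25
y_4 = 14
z_4 = 10.25
r_4 = 2.25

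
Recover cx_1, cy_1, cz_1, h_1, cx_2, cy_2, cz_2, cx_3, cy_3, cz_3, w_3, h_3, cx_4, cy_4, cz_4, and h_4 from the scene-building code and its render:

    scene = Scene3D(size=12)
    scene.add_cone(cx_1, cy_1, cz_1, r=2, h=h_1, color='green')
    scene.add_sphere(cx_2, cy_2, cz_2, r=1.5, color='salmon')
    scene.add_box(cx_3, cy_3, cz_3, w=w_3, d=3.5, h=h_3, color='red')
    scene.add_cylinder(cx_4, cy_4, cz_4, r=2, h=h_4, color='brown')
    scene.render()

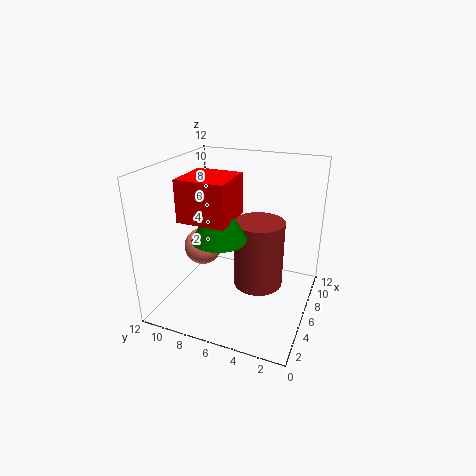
cx_1 = 2.5, cy_1 = 6, cz_1 = 7.5, h_1 = 3.5, cx_2 = 4.5, cy_2 = 8.5, cz_2 = 5.5, cx_3 = 1, cy_3 = 5, cz_3 = 9, w_3 = 3.5, h_3 = 3, cx_4 = 5.5, cy_4 = 4, cz_4 = 2.5, h_4 = 5.5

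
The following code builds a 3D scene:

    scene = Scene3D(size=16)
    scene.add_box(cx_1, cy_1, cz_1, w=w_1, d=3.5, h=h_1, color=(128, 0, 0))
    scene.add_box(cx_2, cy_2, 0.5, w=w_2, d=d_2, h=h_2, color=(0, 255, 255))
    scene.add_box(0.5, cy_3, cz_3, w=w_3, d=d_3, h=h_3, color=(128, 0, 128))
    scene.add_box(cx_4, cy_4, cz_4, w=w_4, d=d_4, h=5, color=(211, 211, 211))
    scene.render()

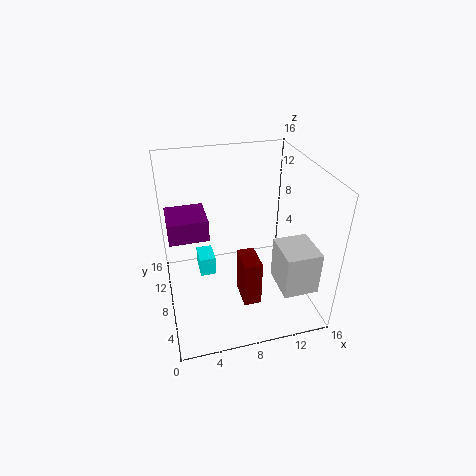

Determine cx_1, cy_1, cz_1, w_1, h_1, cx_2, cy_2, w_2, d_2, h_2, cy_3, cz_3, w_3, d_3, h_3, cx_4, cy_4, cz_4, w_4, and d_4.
cx_1 = 8; cy_1 = 5; cz_1 = 0.5; w_1 = 2; h_1 = 5.5; cx_2 = 4; cy_2 = 11.5; w_2 = 2; d_2 = 3; h_2 = 2.5; cy_3 = 9; cz_3 = 7.5; w_3 = 4.5; d_3 = 4.5; h_3 = 2.5; cx_4 = 12; cy_4 = 3; cz_4 = 2.5; w_4 = 4; d_4 = 4.5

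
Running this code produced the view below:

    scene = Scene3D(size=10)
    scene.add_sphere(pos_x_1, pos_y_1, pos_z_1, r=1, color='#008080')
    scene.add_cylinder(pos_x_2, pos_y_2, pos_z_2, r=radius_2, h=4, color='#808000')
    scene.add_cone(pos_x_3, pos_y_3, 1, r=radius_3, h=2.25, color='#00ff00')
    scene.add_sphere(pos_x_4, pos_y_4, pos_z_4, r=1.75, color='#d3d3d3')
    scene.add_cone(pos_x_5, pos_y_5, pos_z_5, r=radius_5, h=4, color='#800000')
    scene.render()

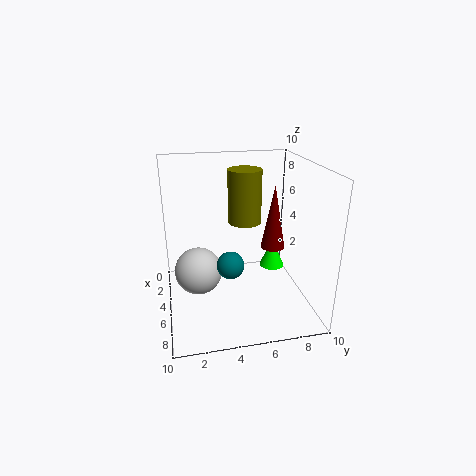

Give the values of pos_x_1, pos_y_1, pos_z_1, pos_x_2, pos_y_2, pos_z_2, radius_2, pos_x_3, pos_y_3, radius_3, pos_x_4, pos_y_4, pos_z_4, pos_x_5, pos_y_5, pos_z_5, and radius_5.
pos_x_1 = 4.75; pos_y_1 = 4.5; pos_z_1 = 2.75; pos_x_2 = 2.75; pos_y_2 = 6; pos_z_2 = 5.25; radius_2 = 1.25; pos_x_3 = 2.25; pos_y_3 = 8.5; radius_3 = 1; pos_x_4 = 3.75; pos_y_4 = 2.25; pos_z_4 = 2; pos_x_5 = 7.25; pos_y_5 = 6.75; pos_z_5 = 5.25; radius_5 = 0.75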